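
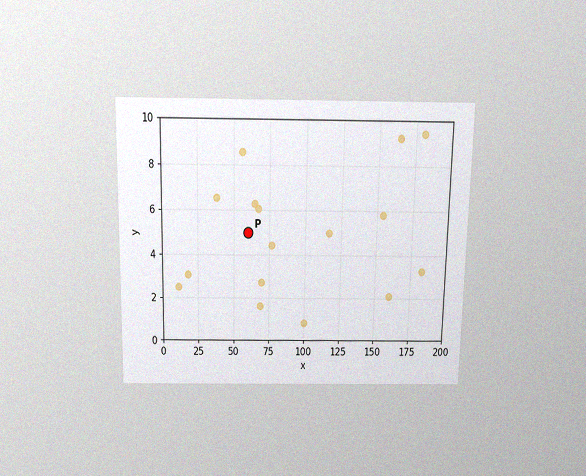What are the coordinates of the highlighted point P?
The chart is viewed slightly from above, with some photo noise. Following the gridlines from P to each axis, P sits at (60, 5).

(60, 5)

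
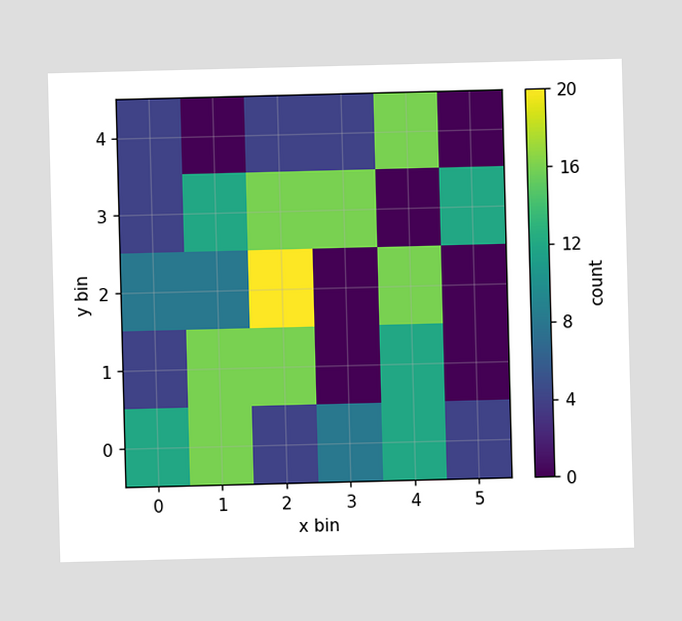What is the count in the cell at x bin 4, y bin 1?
Matching the cell (4, 1) against the colorbar gives 12.

12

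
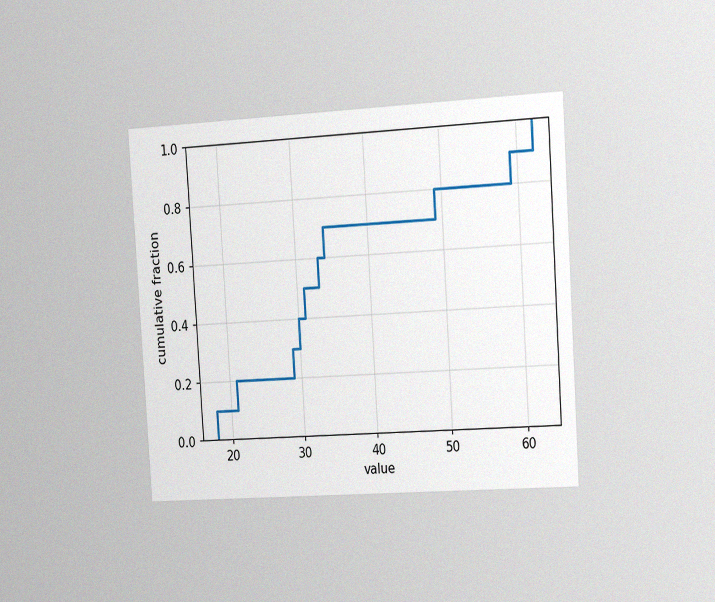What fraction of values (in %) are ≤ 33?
60%

The chart is tilted about 4° counter-clockwise and viewed slightly from the right, with some photo noise. At x=33 the ECDF step is at 60%.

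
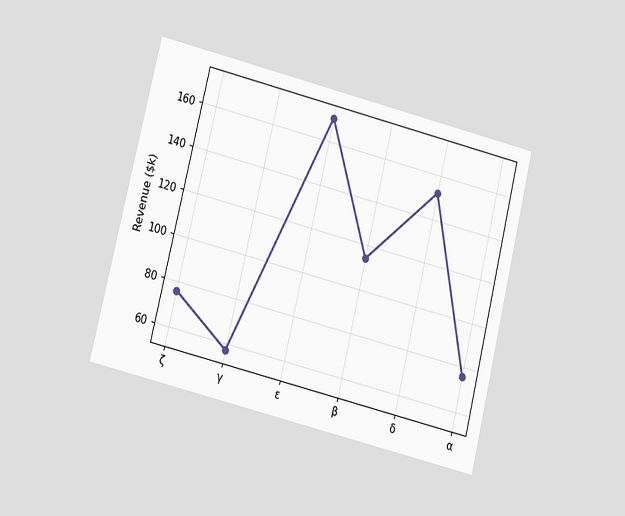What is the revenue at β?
$114k

The chart is tilted about 14° clockwise and viewed at a slight angle. At β, the line is at $114k.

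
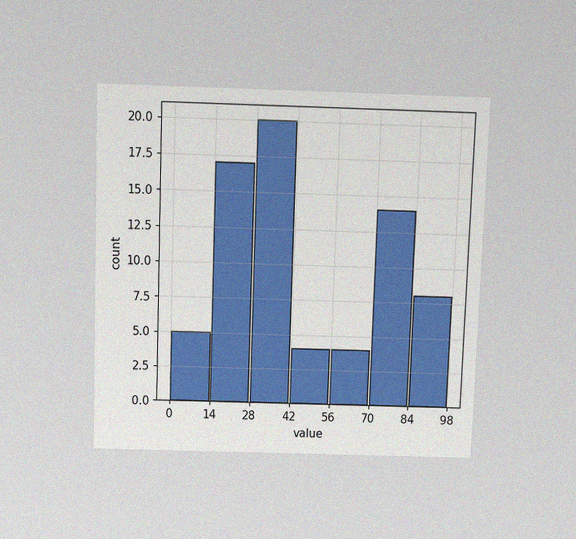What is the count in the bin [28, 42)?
20

The chart is viewed slightly from above, with some photo noise. The [28, 42) bin has height 20.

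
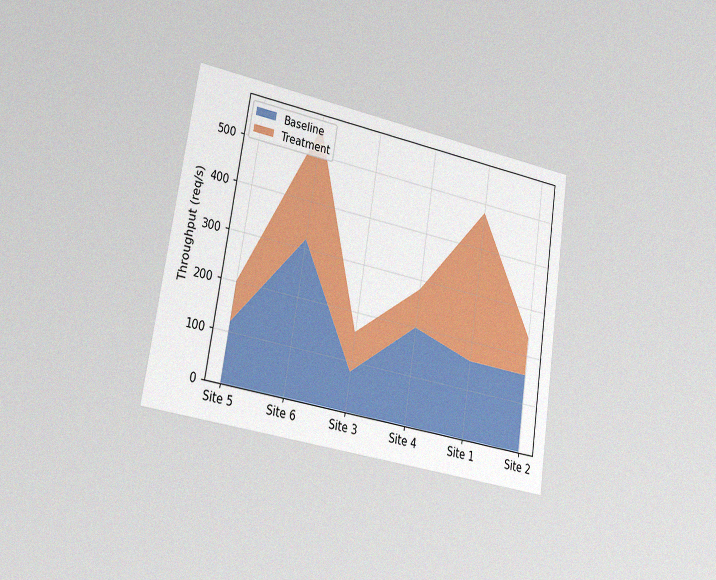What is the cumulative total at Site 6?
560req/s

The chart is tilted about 9° clockwise and viewed slightly from the left, with some photo noise. The stacked total at Site 6 reaches 560req/s.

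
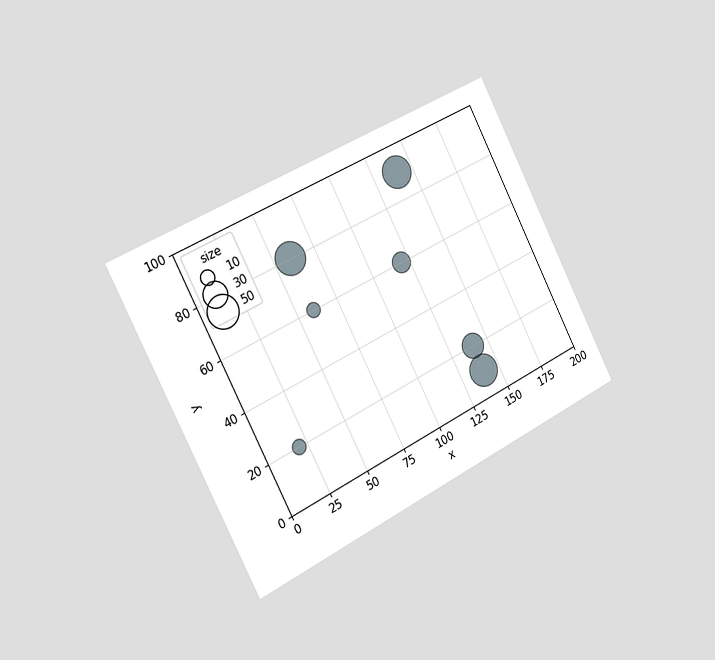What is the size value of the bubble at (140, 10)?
50

The chart is tilted about 27° counter-clockwise and viewed slightly from the left. Matching the bubble at (140, 10) against the size legend gives 50.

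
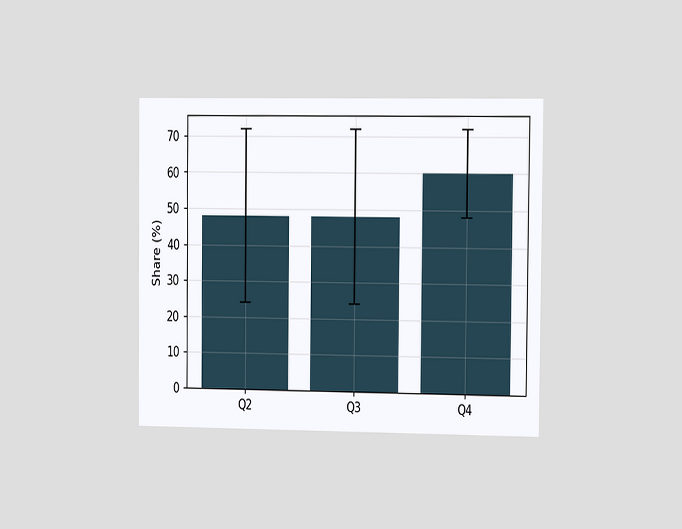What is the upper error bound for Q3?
72%

The chart is viewed at a slight angle. The Q3 bar's upper whisker reaches 72%.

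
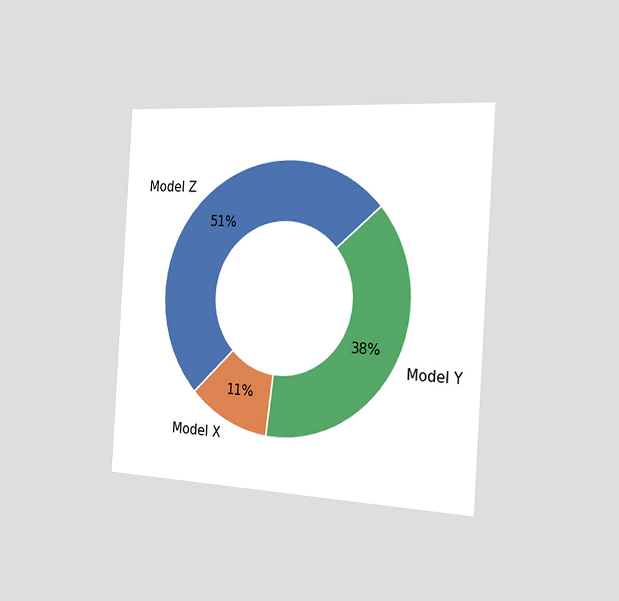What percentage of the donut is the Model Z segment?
51%

The chart is tilted about 4° clockwise and viewed slightly from the right. The Model Z segment takes up 51% of the ring.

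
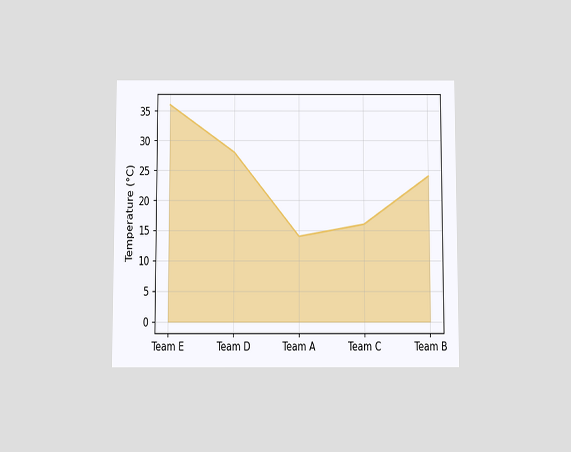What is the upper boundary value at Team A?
The chart is viewed at a slight angle. At Team A the upper boundary is at 14°C.

14°C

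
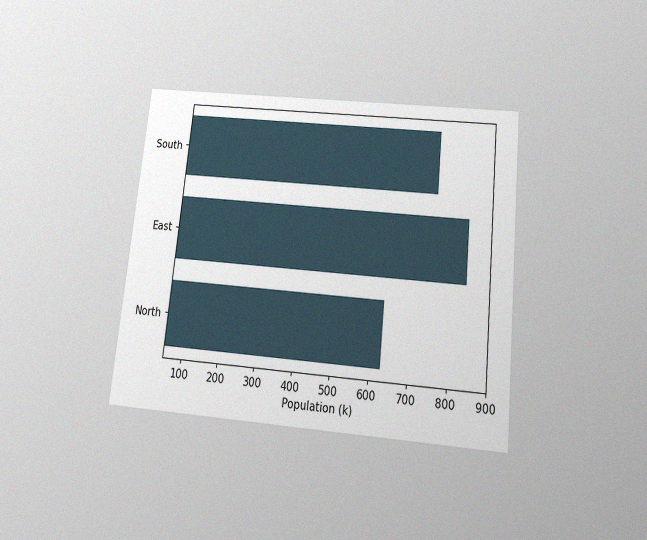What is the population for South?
The chart is tilted about 6° clockwise and viewed slightly from below, with some photo noise. Reading along the chart's x-axis, the South bar reaches 756k.

756k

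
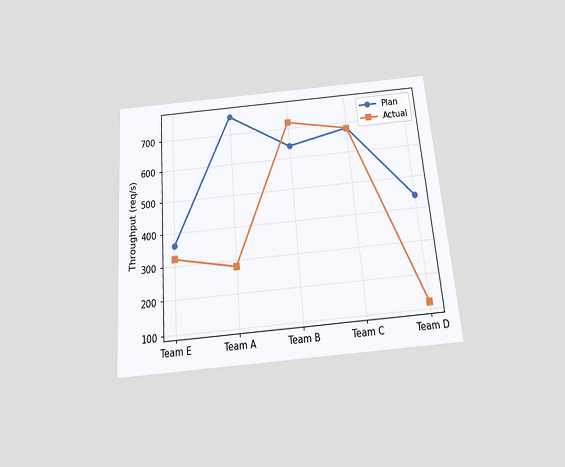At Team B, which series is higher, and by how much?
Actual, by 80req/s

The chart is tilted about 5° counter-clockwise and viewed slightly from below. At Team B, Actual sits above the other line by 80req/s.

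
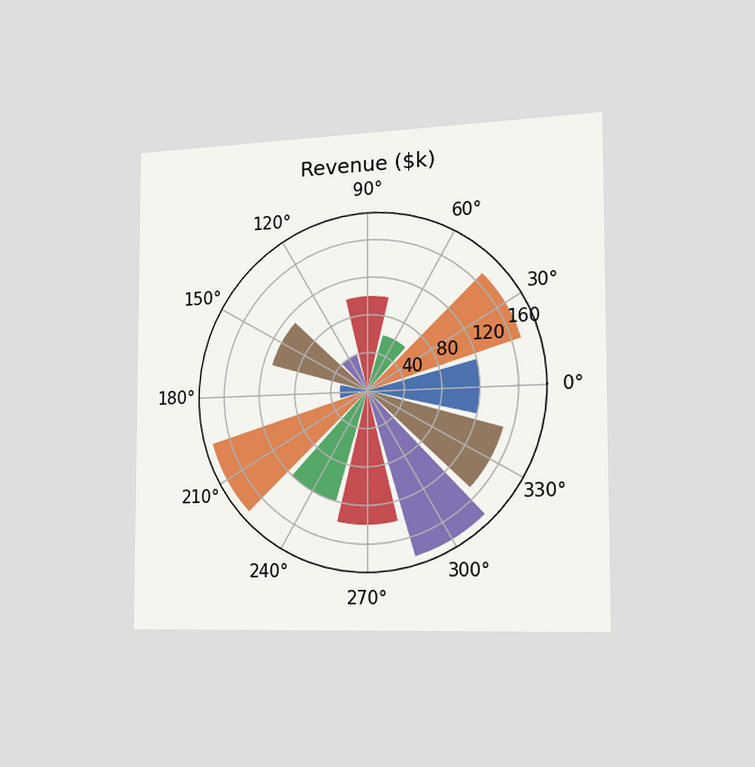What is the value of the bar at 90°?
The chart is viewed slightly from the right. The bar at 90° reaches $100k on the radial axis.

$100k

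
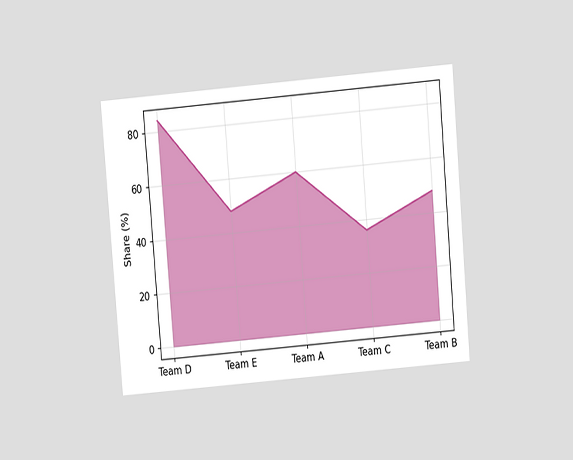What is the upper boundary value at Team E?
48%

The chart is tilted about 5° counter-clockwise and viewed slightly from above. At Team E the upper boundary is at 48%.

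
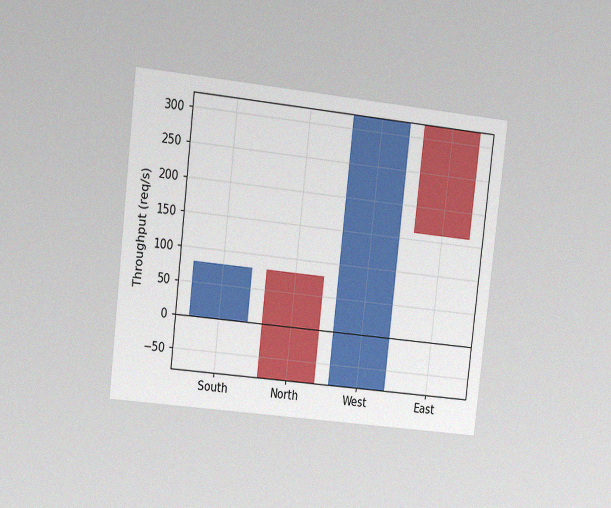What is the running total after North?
The chart is tilted about 6° clockwise and viewed slightly from the left, with some photo noise. After North the running total reaches -80req/s.

-80req/s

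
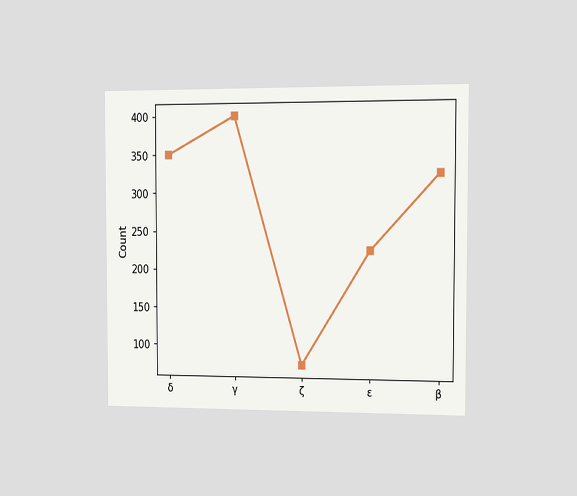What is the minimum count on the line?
75

The chart is viewed at a slight angle. The lowest point is at ζ, and reading across to the y-axis gives 75.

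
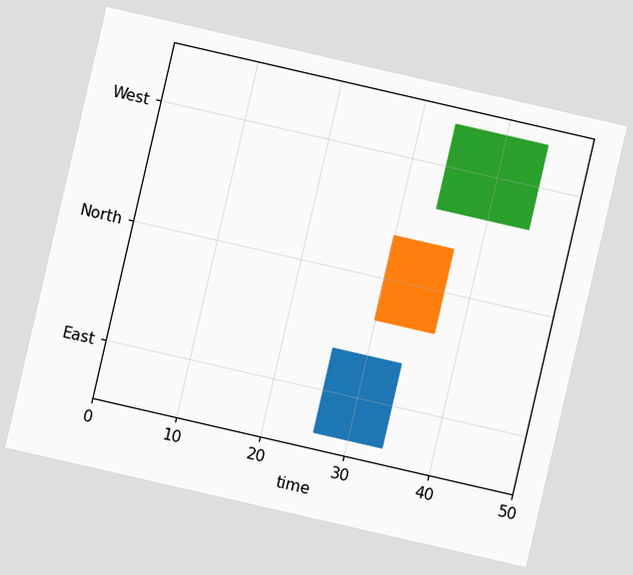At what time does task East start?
26

The chart is tilted about 13° clockwise. The East bar begins at t=26.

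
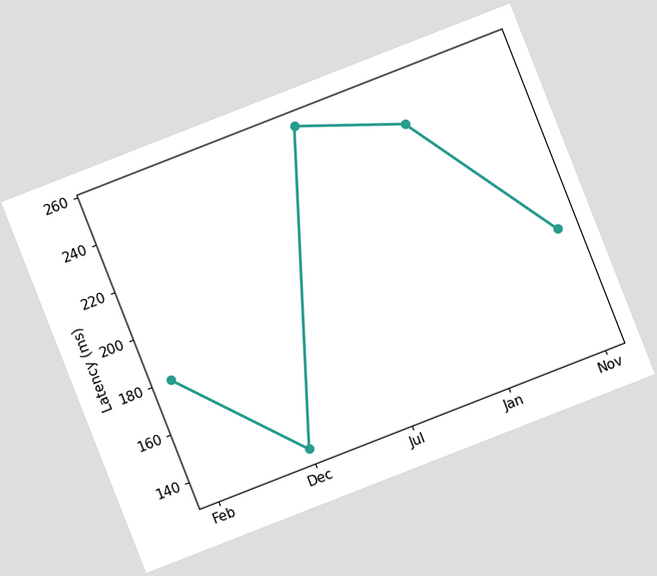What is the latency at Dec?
The chart is tilted about 21° counter-clockwise. At Dec, the line is at 135ms.

135ms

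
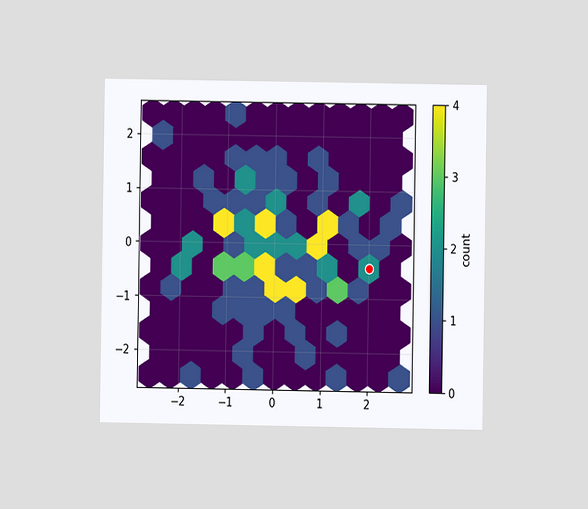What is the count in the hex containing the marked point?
The chart is viewed at a slight angle. The marked hex reads 2 on the colorbar.

2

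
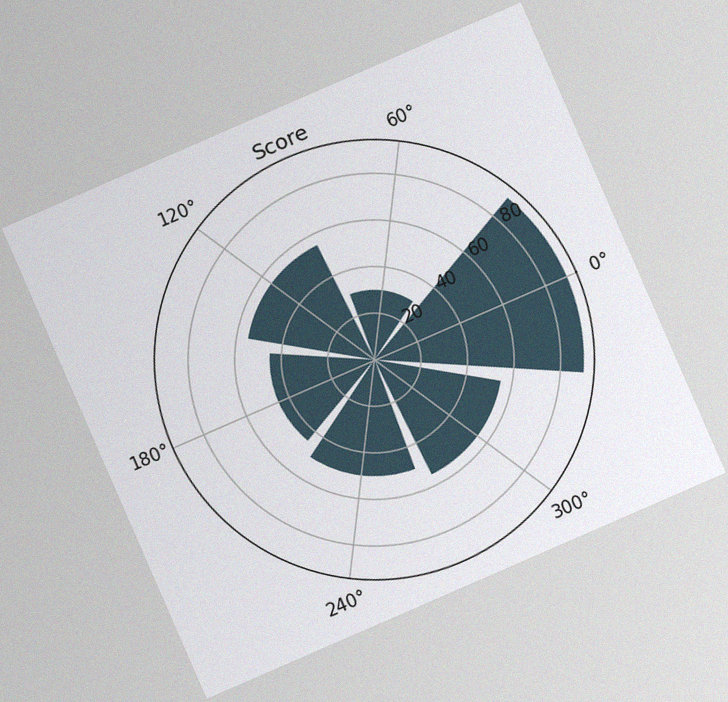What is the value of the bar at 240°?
50

The chart is tilted about 24° counter-clockwise, with some photo noise. The bar at 240° reaches 50 on the radial axis.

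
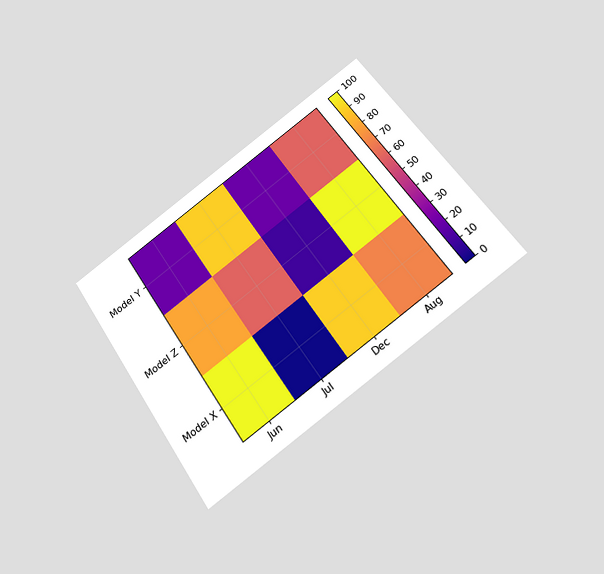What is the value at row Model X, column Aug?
70

The chart is tilted about 35° counter-clockwise and viewed slightly from below. Matching cell (Model X, Aug) against the colorbar gives 70.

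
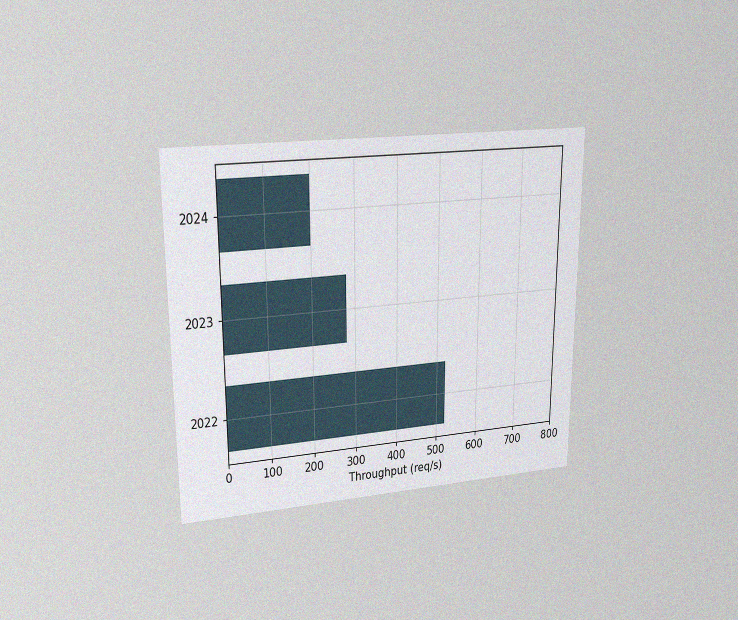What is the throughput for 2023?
280req/s

The chart is viewed at a slight angle, with some photo noise. Reading along the chart's x-axis, the 2023 bar reaches 280req/s.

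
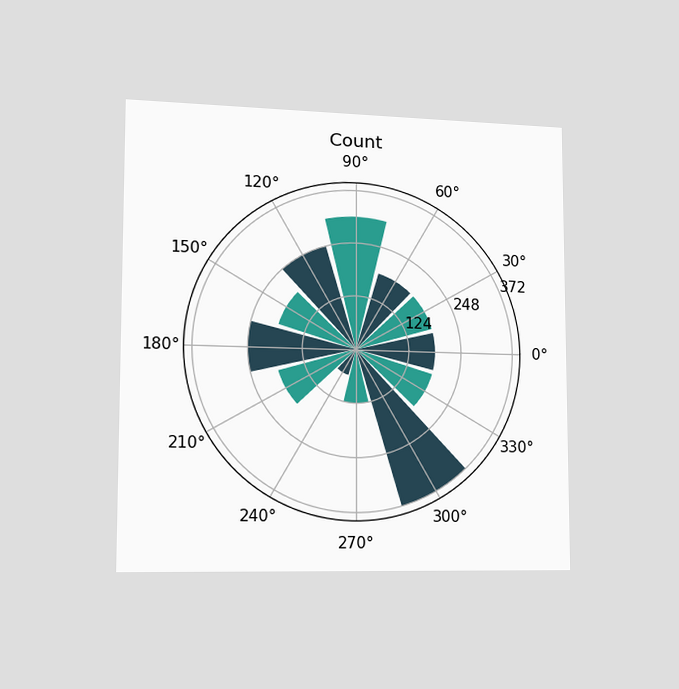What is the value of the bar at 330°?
186

The chart is viewed slightly from the left. The bar at 330° reaches 186 on the radial axis.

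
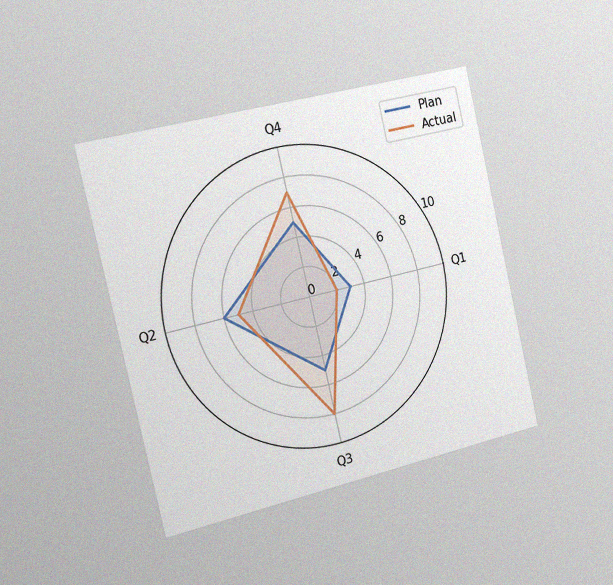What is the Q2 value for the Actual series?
The chart is tilted about 13° counter-clockwise and viewed slightly from the left, with some photo noise. On the Q2 axis, Actual reaches 5.

5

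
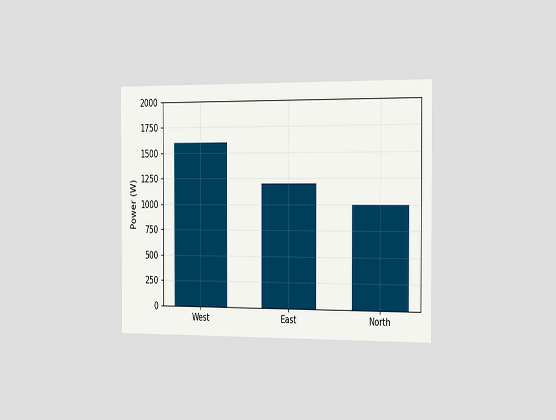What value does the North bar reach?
1000W

The chart is viewed slightly from the right. Reading along the chart's y-axis, the North bar reaches 1000W.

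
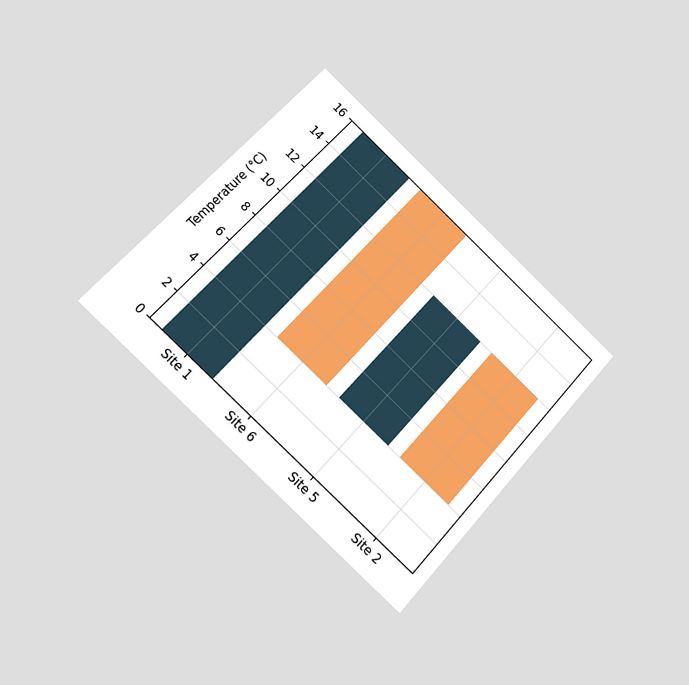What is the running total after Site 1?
The chart is tilted about 42° clockwise and viewed slightly from the left. After Site 1 the running total reaches 16°C.

16°C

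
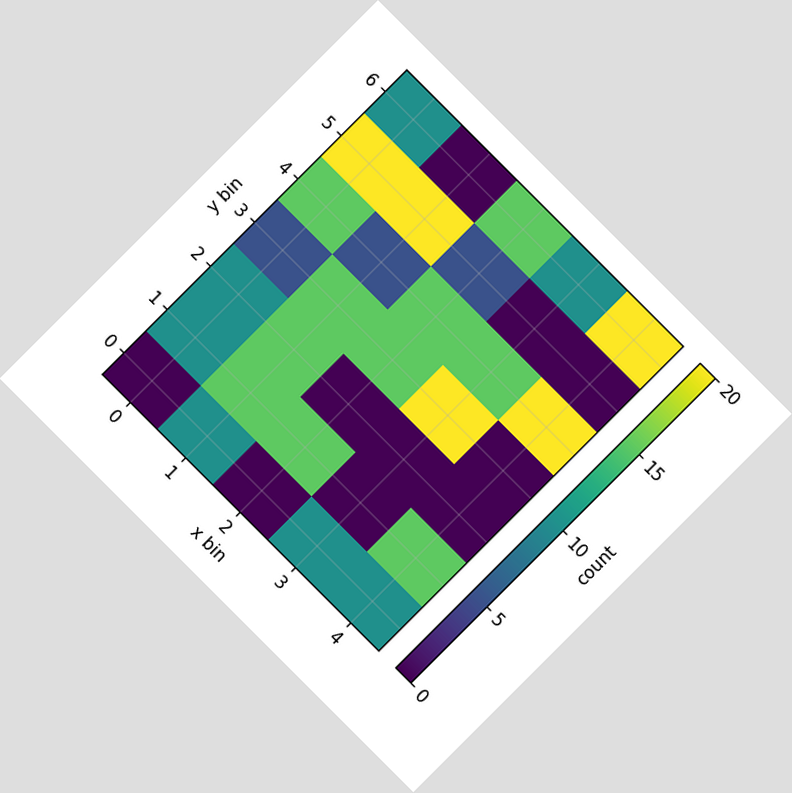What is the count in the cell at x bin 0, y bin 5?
20

The chart is tilted about 45° clockwise. Matching the cell (0, 5) against the colorbar gives 20.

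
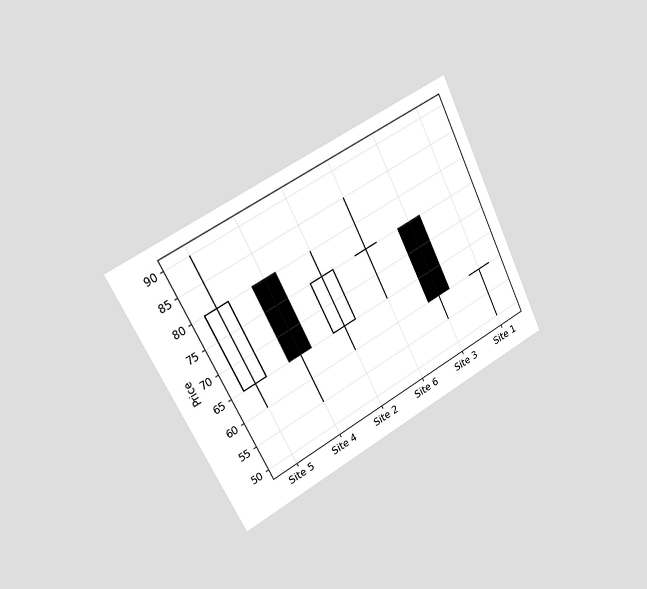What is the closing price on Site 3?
The chart is tilted about 27° counter-clockwise and viewed slightly from the left. The Site 3 candle closes at 60.

60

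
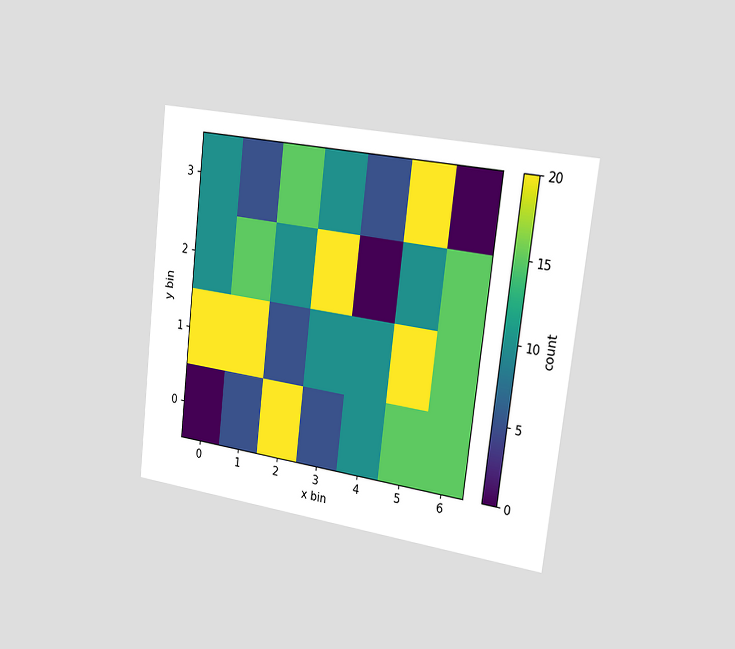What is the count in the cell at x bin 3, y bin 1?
The chart is tilted about 7° clockwise and viewed slightly from the right. Matching the cell (3, 1) against the colorbar gives 10.

10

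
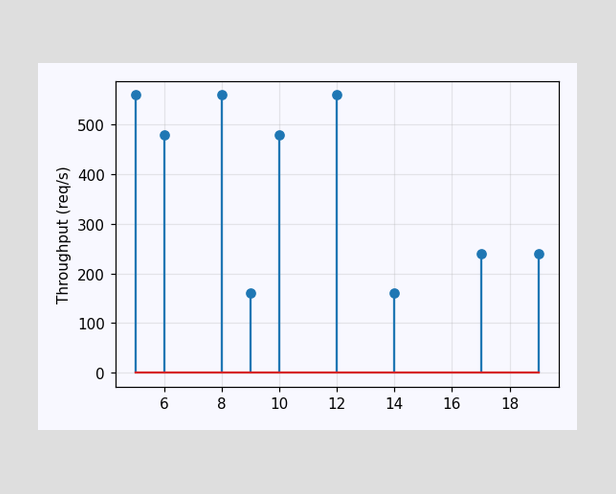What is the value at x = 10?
480req/s

The stem at x=10 reaches 480req/s.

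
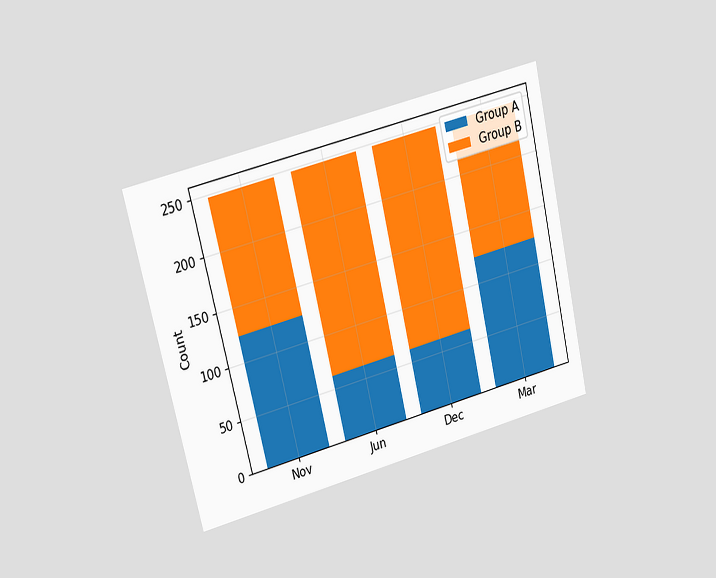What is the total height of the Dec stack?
The chart is tilted about 13° counter-clockwise and viewed at a slight angle. The Dec stack's top reaches 248 on the y-axis.

248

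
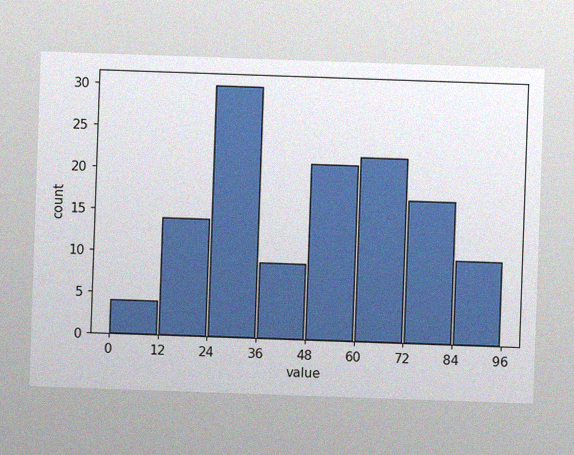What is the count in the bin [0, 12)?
The image has some photo noise and uneven lighting. The [0, 12) bin has height 4.

4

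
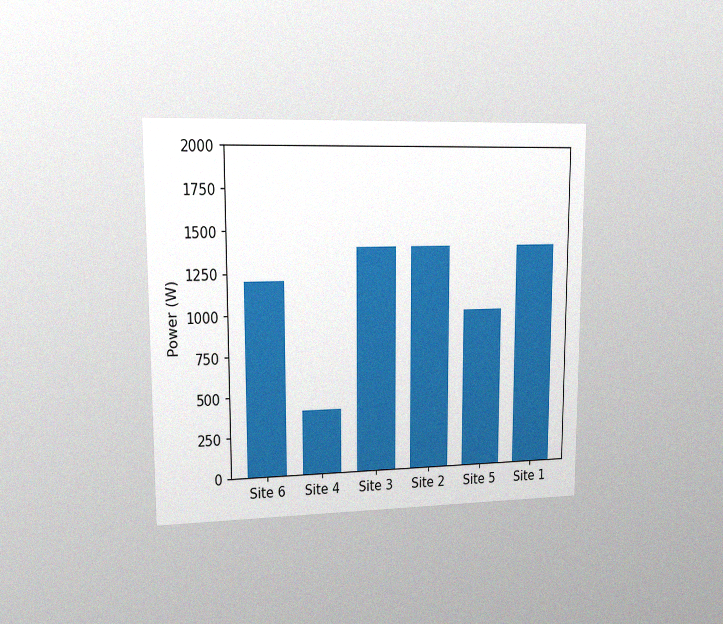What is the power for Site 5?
The chart is viewed slightly from the left, with some photo noise. Reading along the chart's y-axis, the Site 5 bar reaches 1000W.

1000W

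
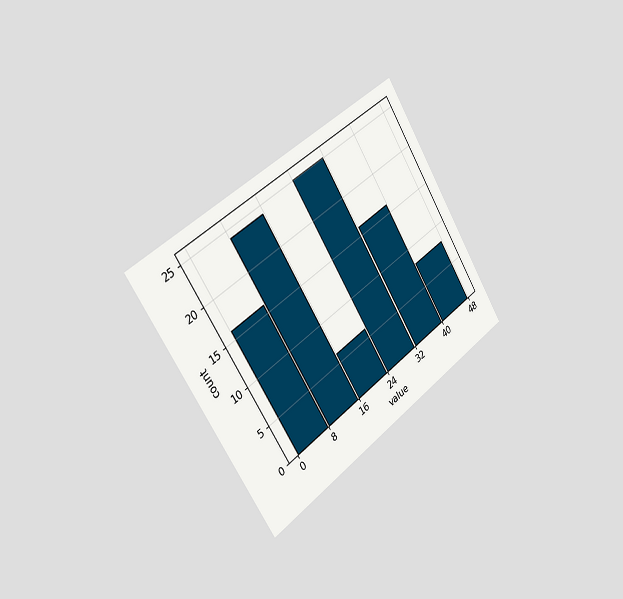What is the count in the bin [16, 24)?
6

The chart is tilted about 33° counter-clockwise and viewed slightly from the left. The [16, 24) bin has height 6.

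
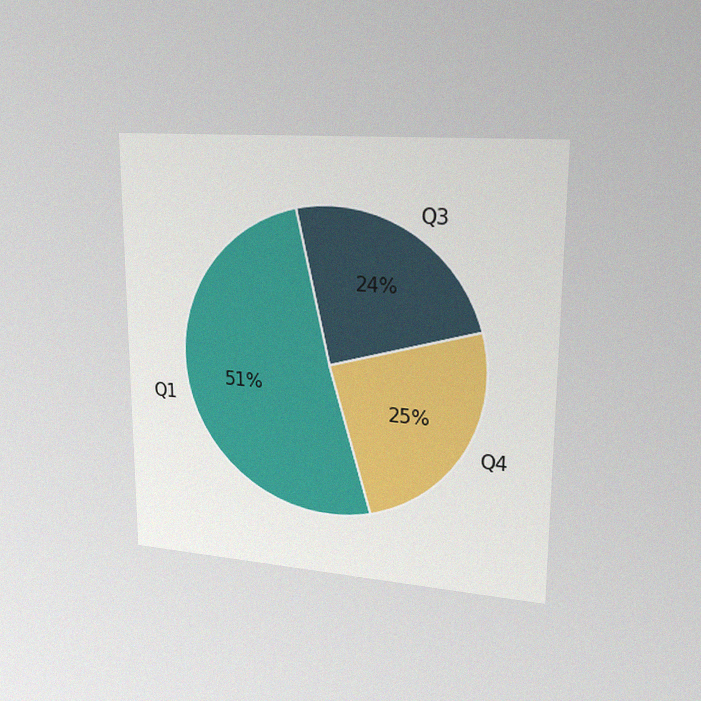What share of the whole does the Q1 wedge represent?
The chart is viewed slightly from the right, with some photo noise. The Q1 slice takes up 51% of the pie.

51%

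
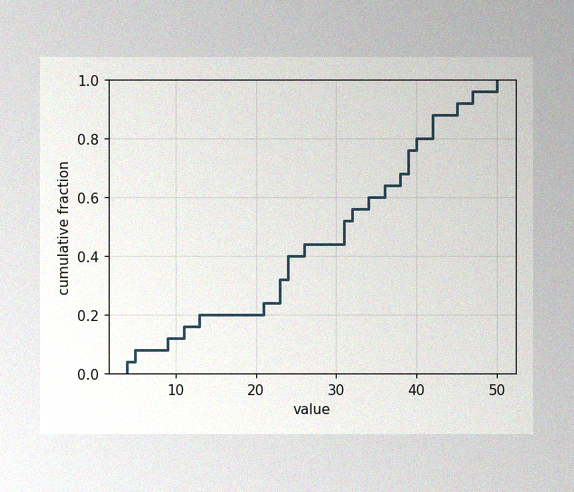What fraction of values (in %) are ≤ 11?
16%

The image has some photo noise and uneven lighting. At x=11 the ECDF step is at 16%.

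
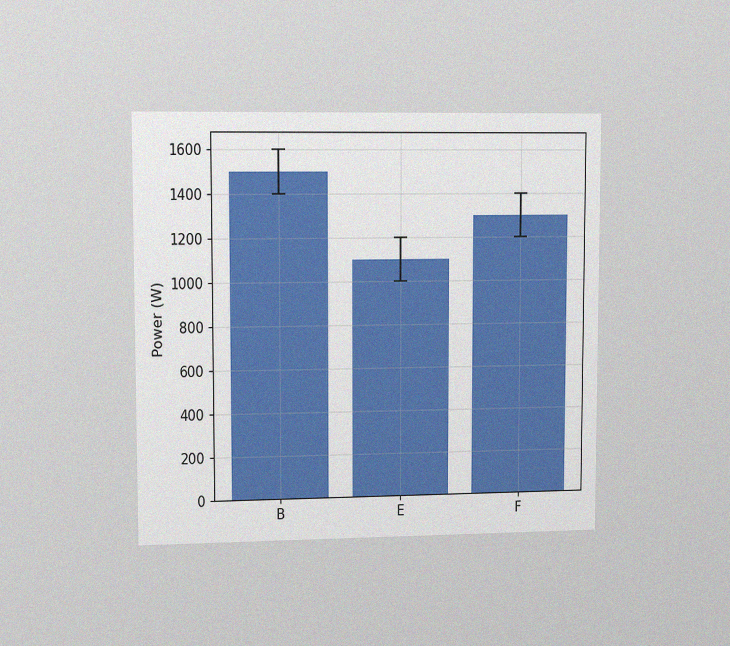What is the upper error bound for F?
The chart is viewed slightly from the left, with some photo noise. The F bar's upper whisker reaches 1400W.

1400W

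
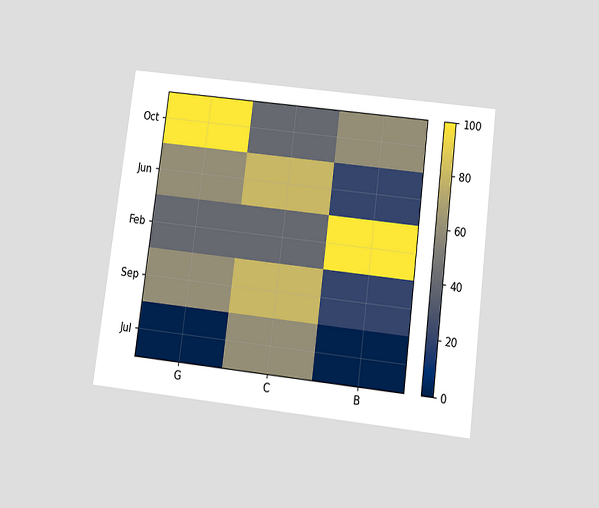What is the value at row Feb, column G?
40

The chart is tilted about 7° clockwise and viewed slightly from below. Matching cell (Feb, G) against the colorbar gives 40.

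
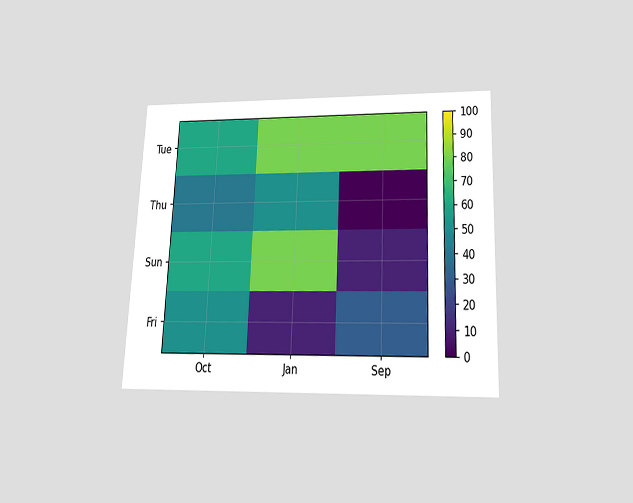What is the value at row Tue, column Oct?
The chart is tilted about 2° clockwise and viewed slightly from below. Matching cell (Tue, Oct) against the colorbar gives 60.

60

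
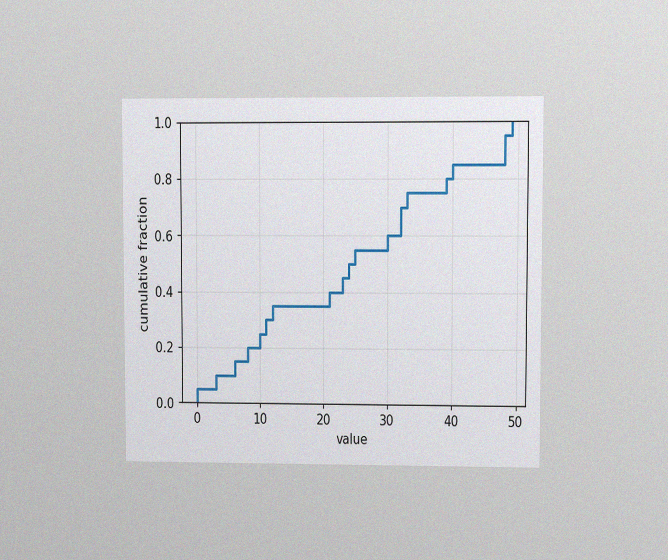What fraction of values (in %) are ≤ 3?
10%

The chart is viewed at a slight angle, with some photo noise. At x=3 the ECDF step is at 10%.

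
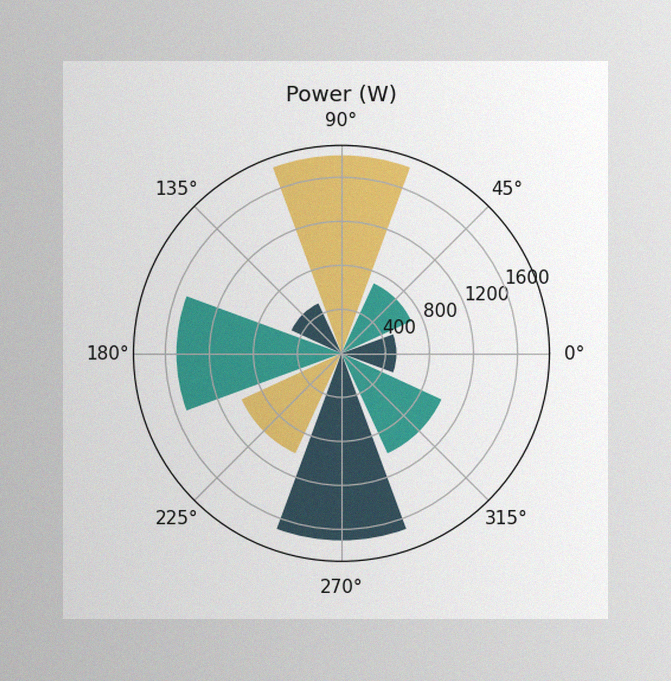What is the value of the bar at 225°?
The image has some photo noise and uneven lighting. The bar at 225° reaches 1000W on the radial axis.

1000W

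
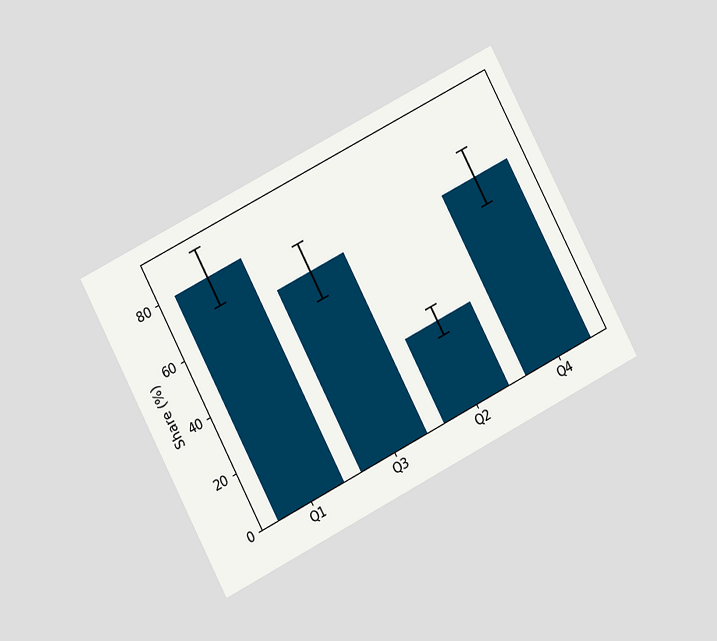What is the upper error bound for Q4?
The chart is tilted about 27° counter-clockwise and viewed at a slight angle. The Q4 bar's upper whisker reaches 75%.

75%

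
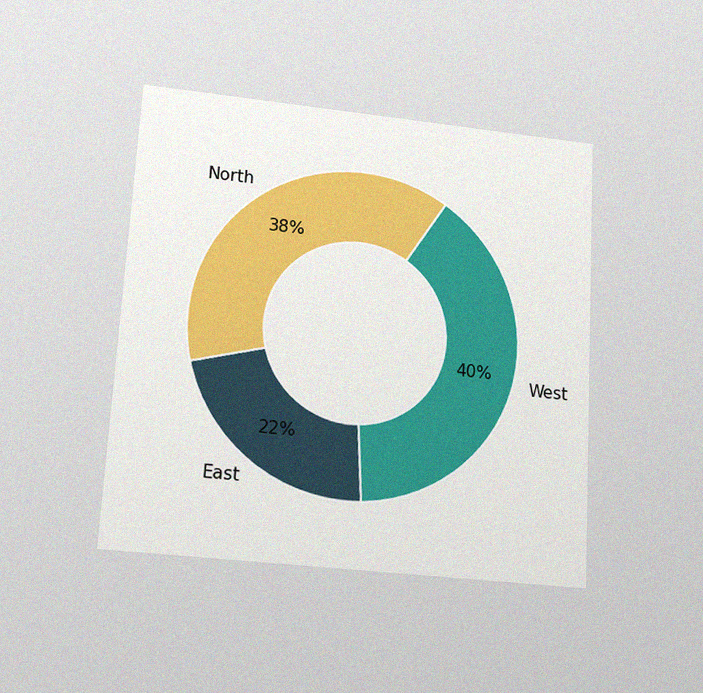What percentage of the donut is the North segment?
38%

The chart is tilted about 3° clockwise and viewed slightly from below, with some photo noise. The North segment takes up 38% of the ring.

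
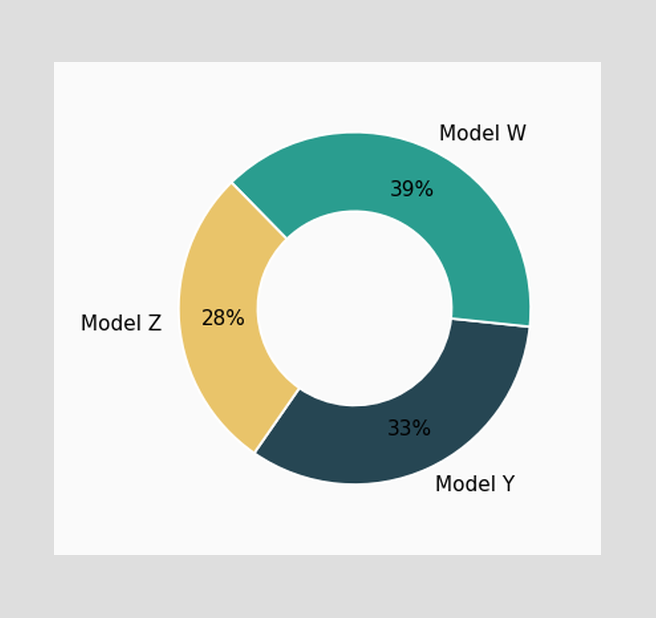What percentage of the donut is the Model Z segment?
The Model Z segment takes up 28% of the ring.

28%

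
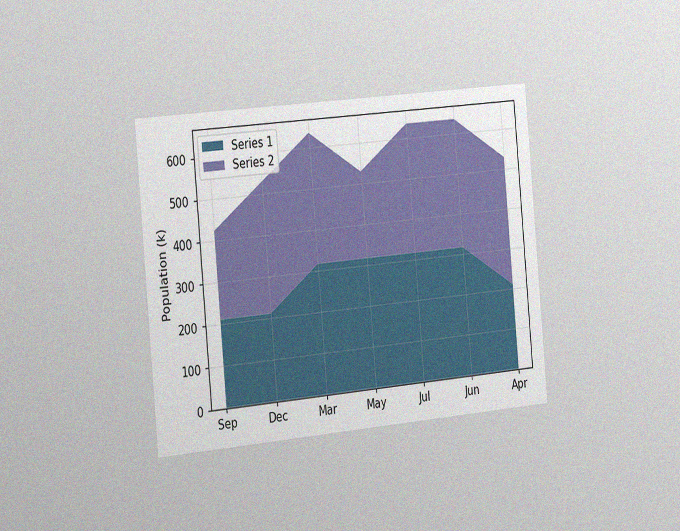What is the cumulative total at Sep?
424k

The chart is tilted about 5° counter-clockwise and viewed slightly from the left, with some photo noise. The stacked total at Sep reaches 424k.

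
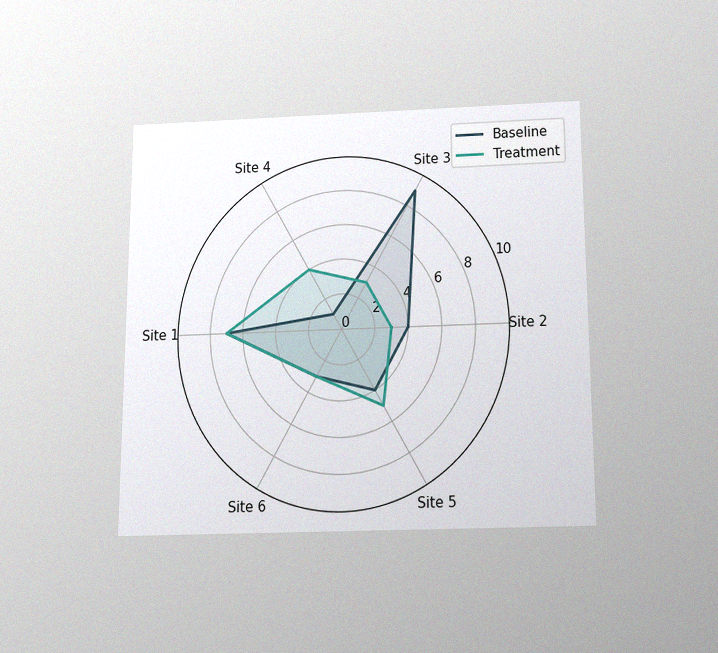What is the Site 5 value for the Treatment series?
5

The chart is viewed slightly from below, with some photo noise. On the Site 5 axis, Treatment reaches 5.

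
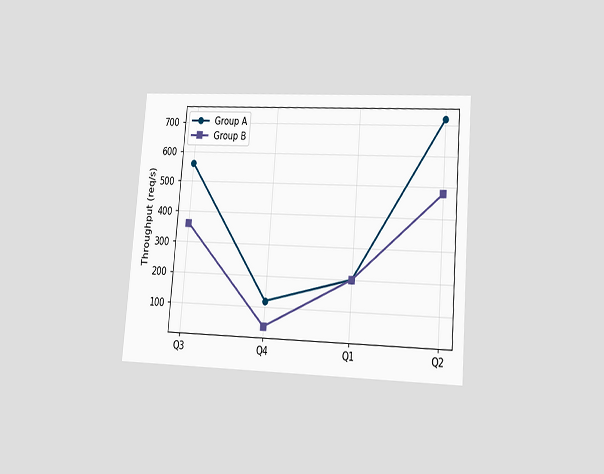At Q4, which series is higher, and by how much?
The chart is tilted about 5° clockwise and viewed at a slight angle. At Q4, Group A sits above the other line by 80req/s.

Group A, by 80req/s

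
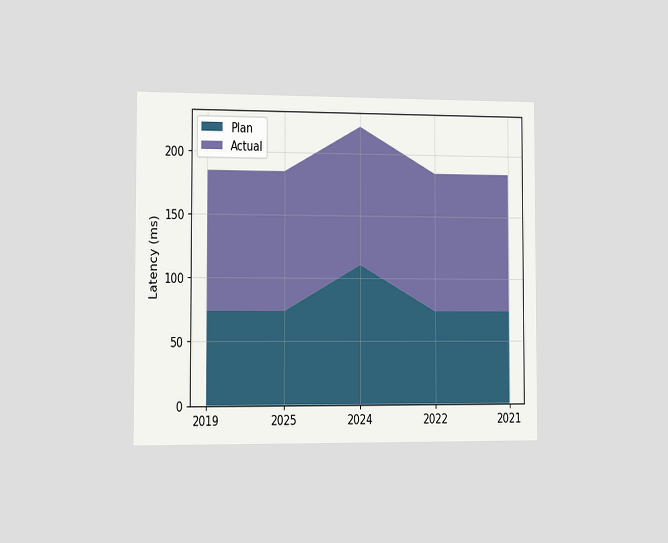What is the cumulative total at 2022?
The chart is viewed slightly from the left. The stacked total at 2022 reaches 185ms.

185ms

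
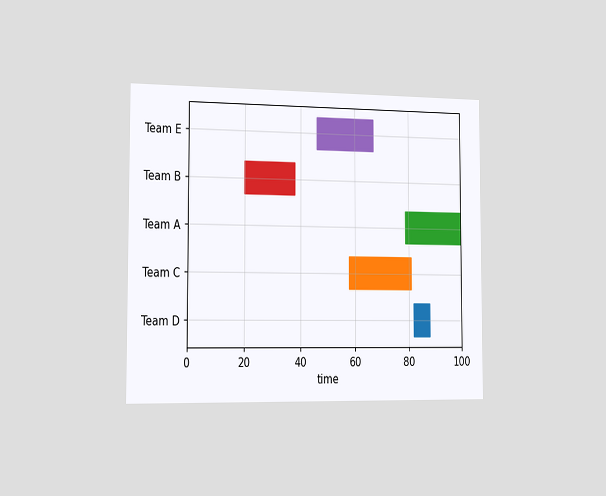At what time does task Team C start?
58

The chart is viewed slightly from the left. The Team C bar begins at t=58.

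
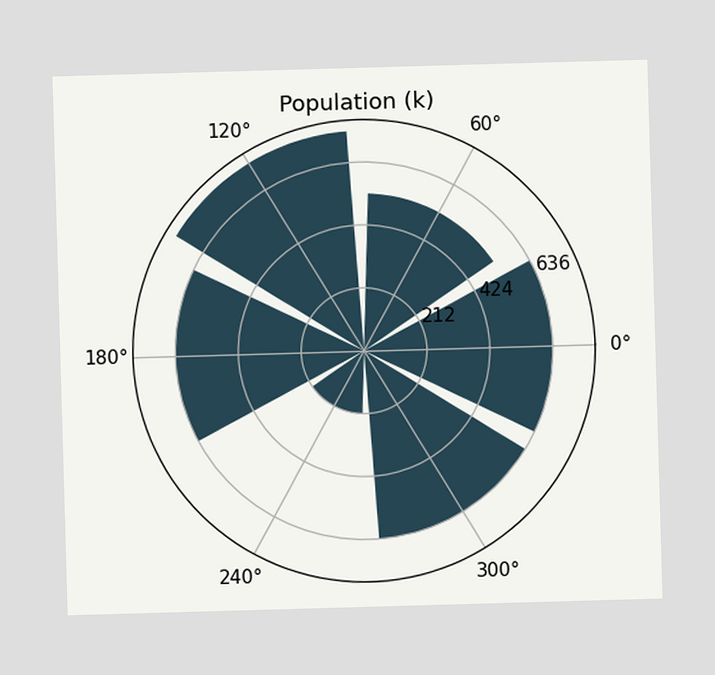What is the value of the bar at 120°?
The bar at 120° reaches 742k on the radial axis.

742k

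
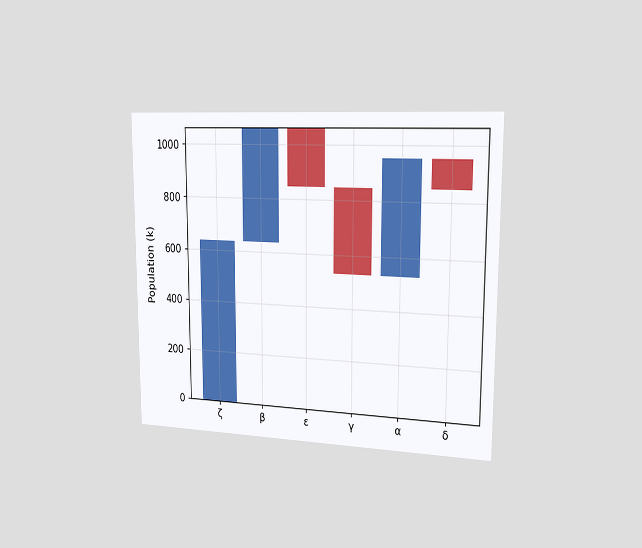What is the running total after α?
The chart is viewed slightly from the right. After α the running total reaches 954k.

954k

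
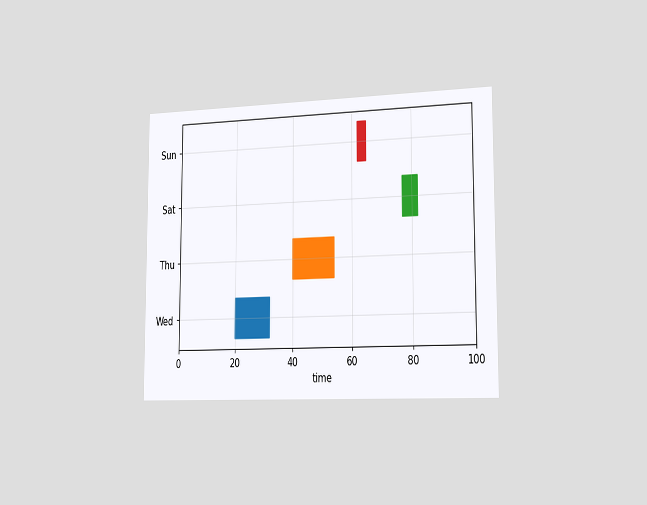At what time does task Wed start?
The chart is viewed slightly from the right. The Wed bar begins at t=20.

20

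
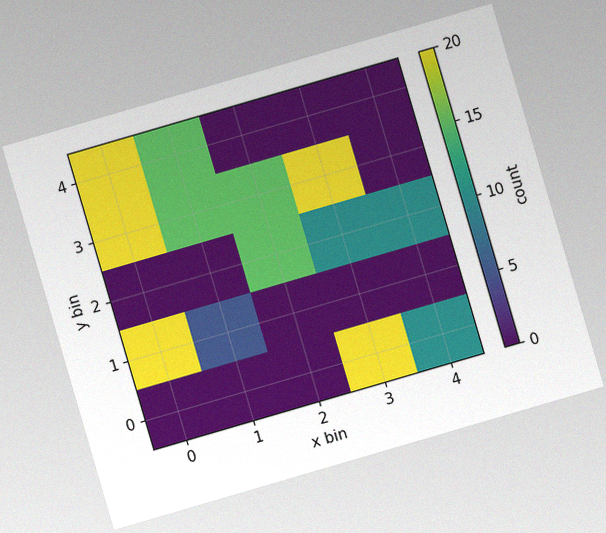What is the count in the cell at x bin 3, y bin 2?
The chart is tilted about 16° counter-clockwise, with some photo noise. Matching the cell (3, 2) against the colorbar gives 10.

10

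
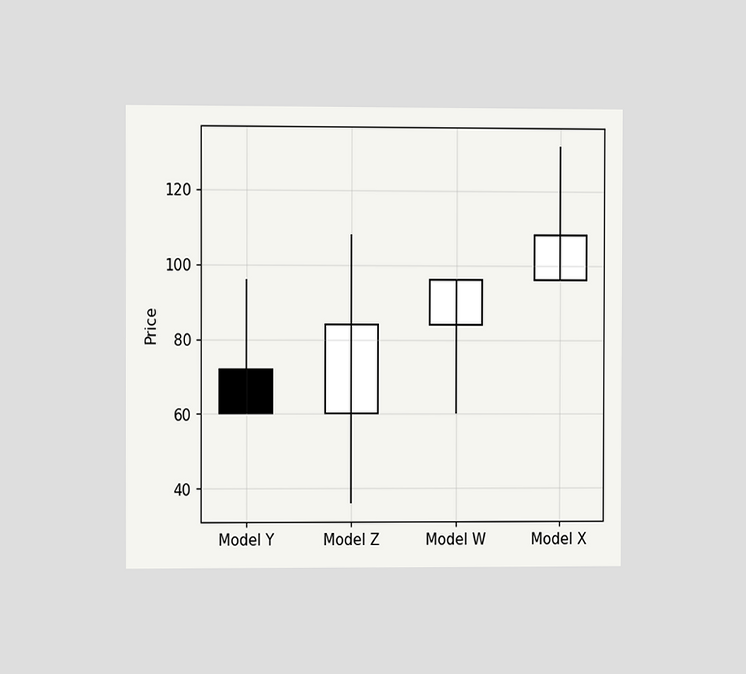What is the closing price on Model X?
108

The chart is viewed at a slight angle. The Model X candle closes at 108.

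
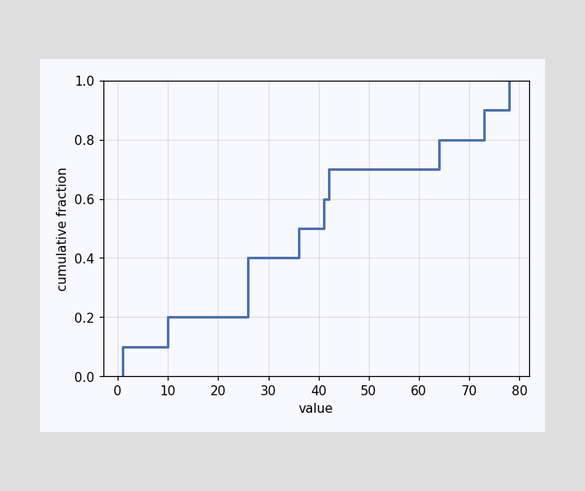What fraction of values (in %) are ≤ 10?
At x=10 the ECDF step is at 20%.

20%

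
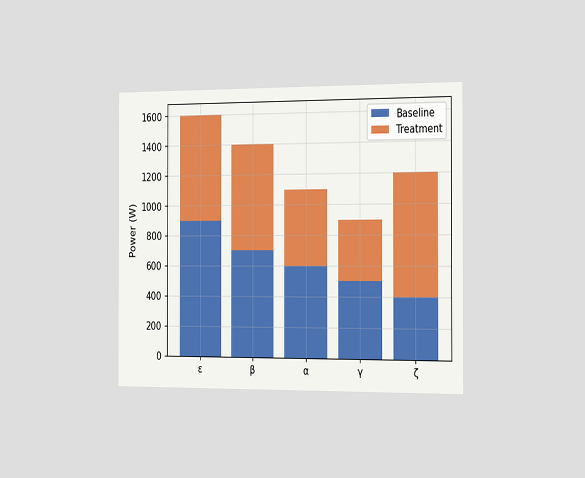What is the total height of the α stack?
1100W

The chart is viewed slightly from the right. The α stack's top reaches 1100W on the y-axis.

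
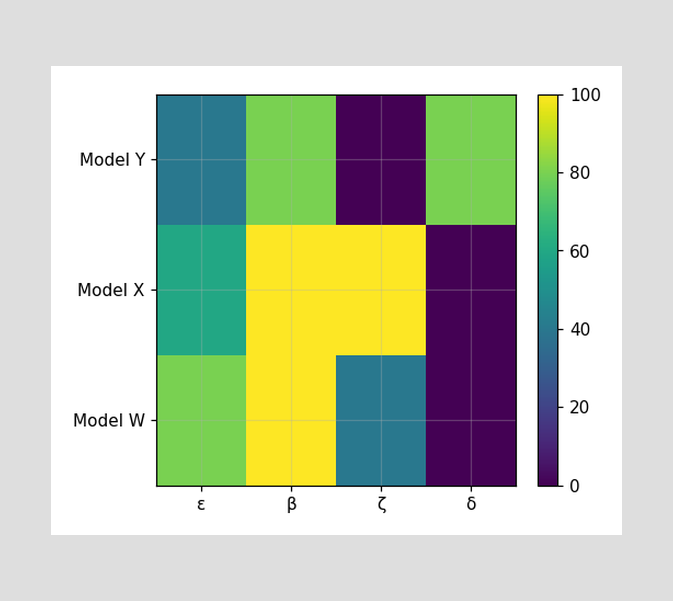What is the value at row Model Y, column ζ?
0

Matching cell (Model Y, ζ) against the colorbar gives 0.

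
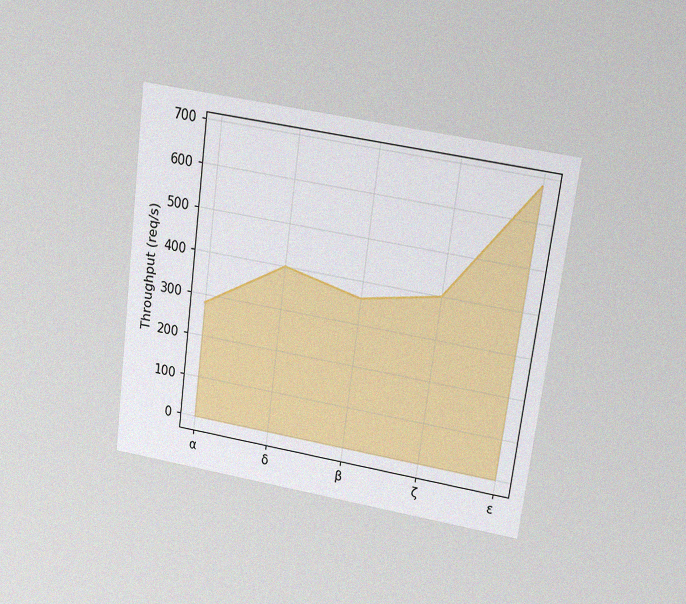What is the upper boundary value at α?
The chart is tilted about 8° clockwise and viewed slightly from above, with some photo noise. At α the upper boundary is at 280req/s.

280req/s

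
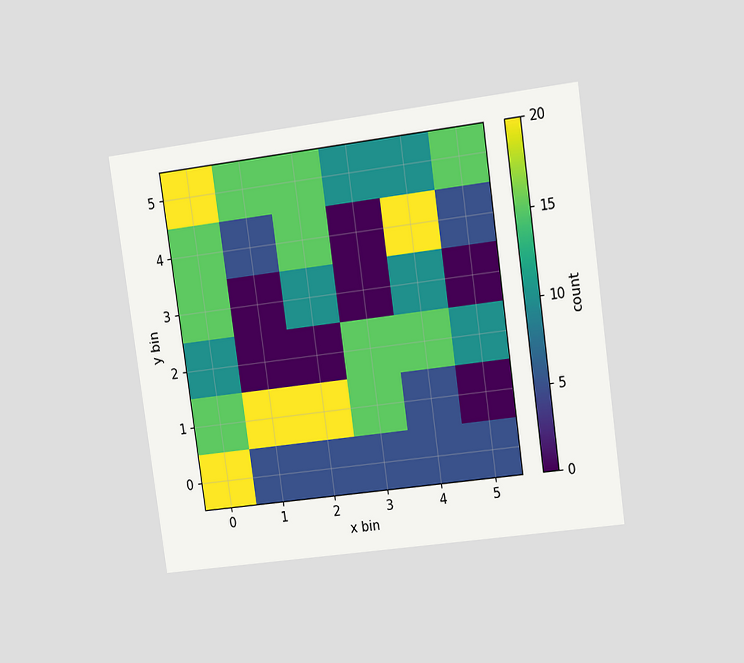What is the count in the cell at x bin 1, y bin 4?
The chart is tilted about 8° counter-clockwise and viewed at a slight angle. Matching the cell (1, 4) against the colorbar gives 5.

5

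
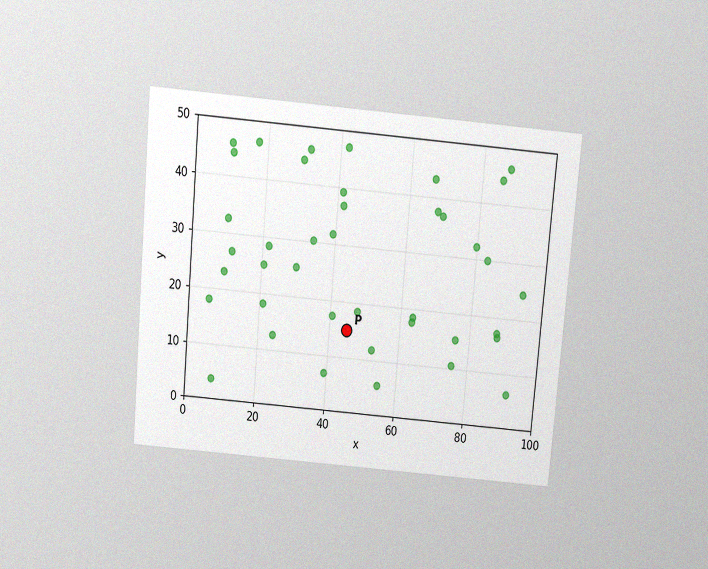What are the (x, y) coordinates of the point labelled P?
(45, 15)

The chart is tilted about 5° clockwise and viewed slightly from above, with some photo noise. Following the gridlines from P to each axis, P sits at (45, 15).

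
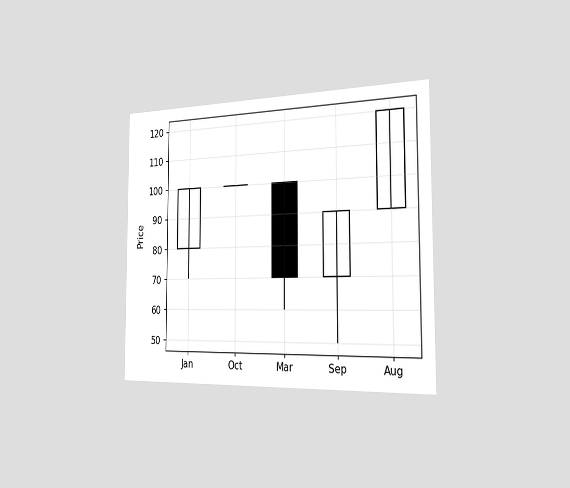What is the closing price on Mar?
The chart is viewed slightly from the right. The Mar candle closes at 70.

70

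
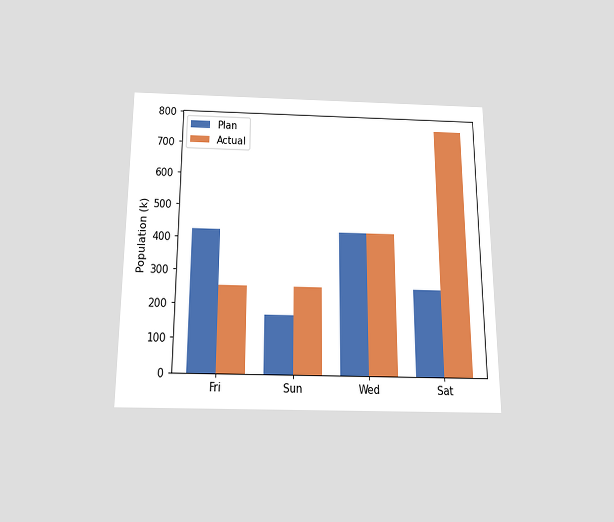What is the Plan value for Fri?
The chart is viewed slightly from below. The Plan bar at Fri reaches 425k on the y-axis.

425k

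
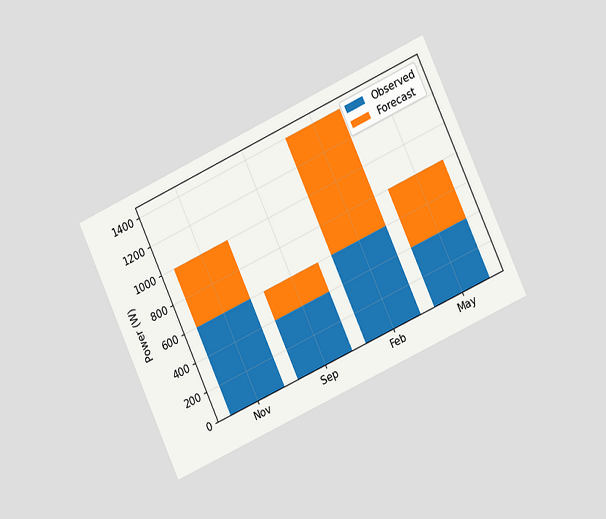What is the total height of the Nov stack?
The chart is tilted about 25° counter-clockwise and viewed slightly from the right. The Nov stack's top reaches 1000W on the y-axis.

1000W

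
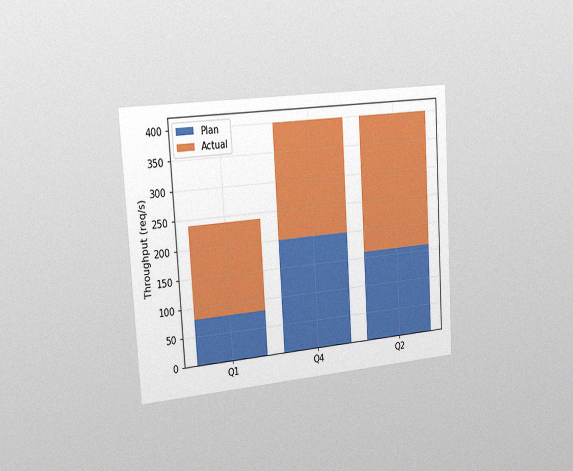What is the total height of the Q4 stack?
400req/s

The chart is tilted about 4° counter-clockwise and viewed slightly from the left, with some photo noise. The Q4 stack's top reaches 400req/s on the y-axis.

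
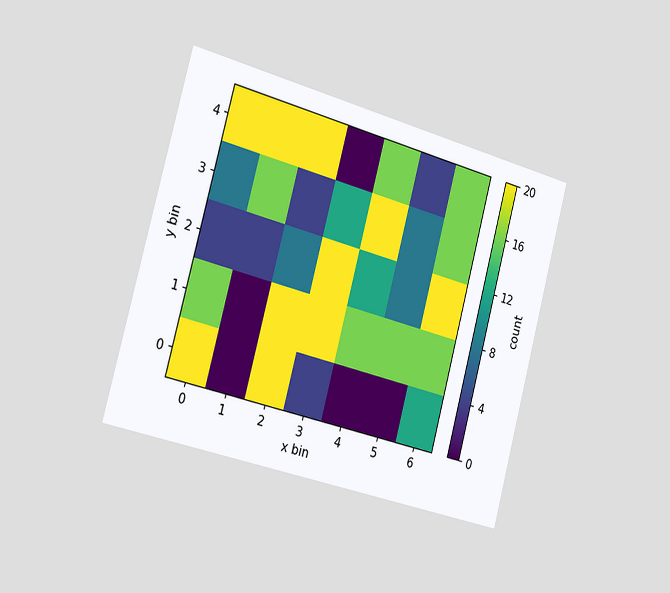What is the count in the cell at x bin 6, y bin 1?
The chart is tilted about 15° clockwise and viewed slightly from the left. Matching the cell (6, 1) against the colorbar gives 16.

16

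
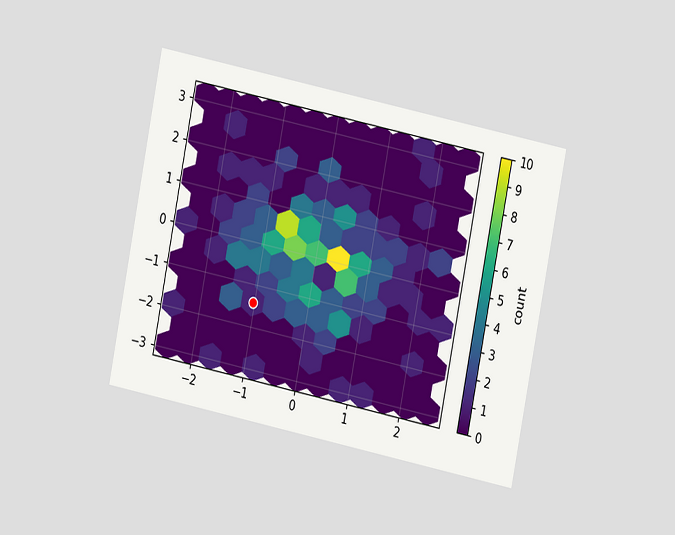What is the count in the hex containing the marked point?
The chart is tilted about 11° clockwise and viewed at a slight angle. The marked hex reads 1 on the colorbar.

1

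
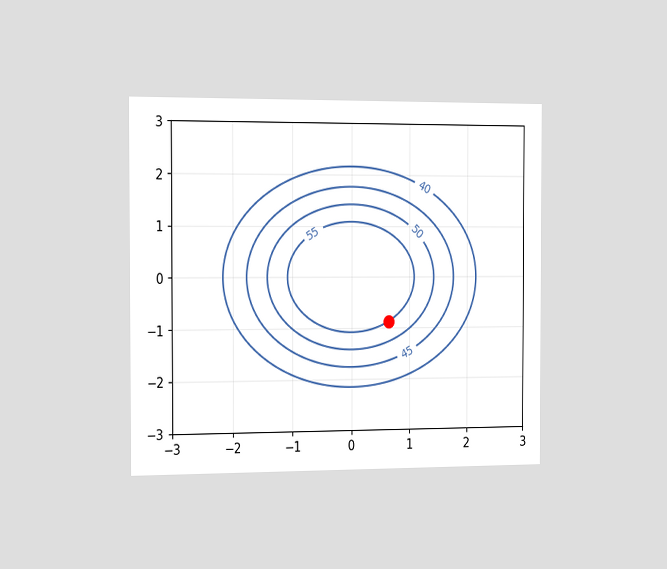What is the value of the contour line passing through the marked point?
55

The chart is viewed slightly from the left. The marked point sits on the contour labelled 55.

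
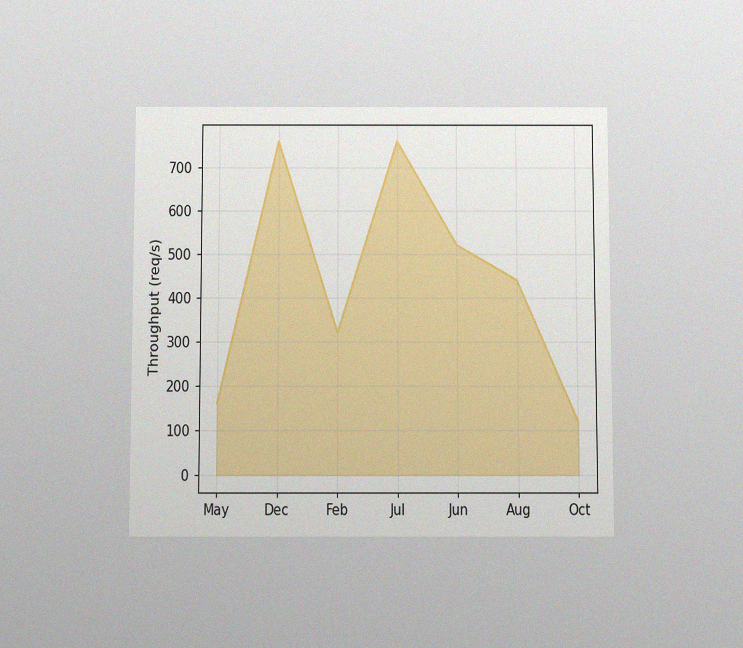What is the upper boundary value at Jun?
520req/s

The chart is viewed slightly from below, with some photo noise. At Jun the upper boundary is at 520req/s.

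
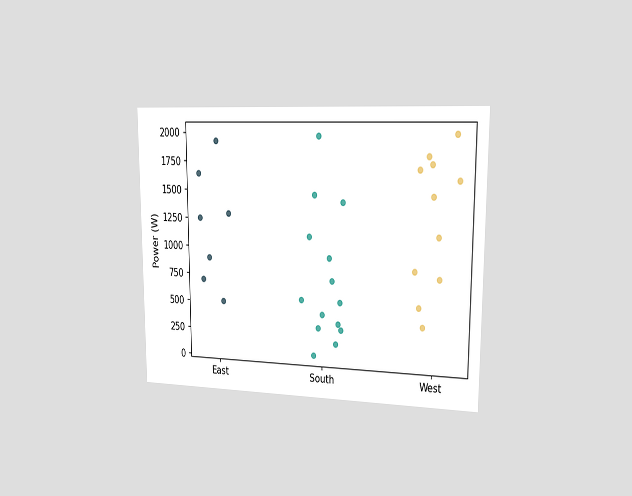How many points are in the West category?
11

The chart is viewed slightly from the right. Counting the markers in the West column gives 11.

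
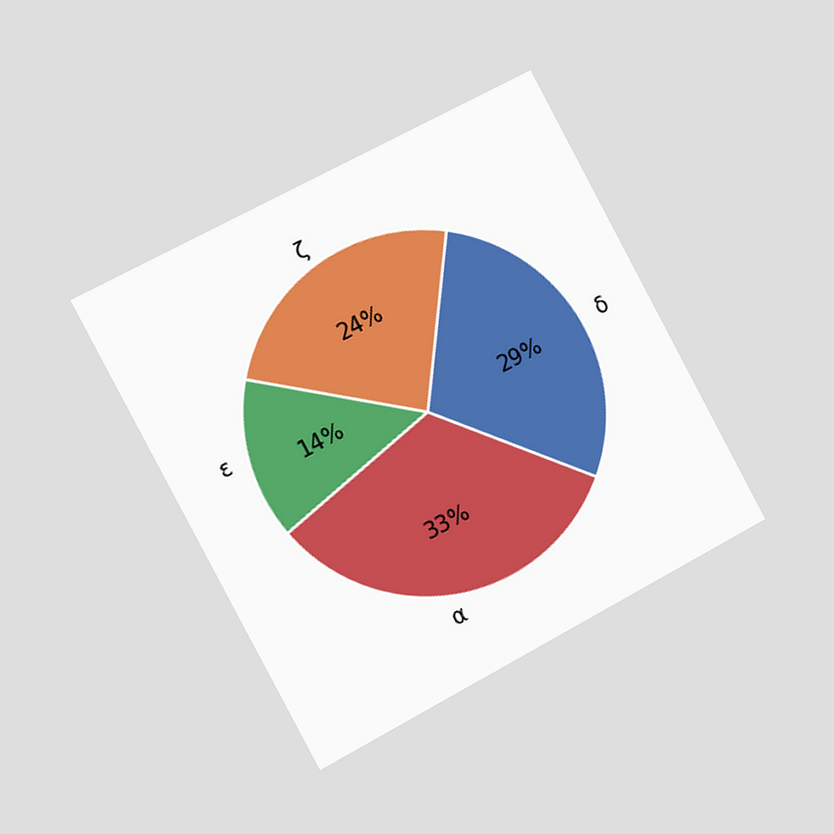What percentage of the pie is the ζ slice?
24%

The chart is tilted about 28° counter-clockwise and viewed slightly from the left. The ζ slice takes up 24% of the pie.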